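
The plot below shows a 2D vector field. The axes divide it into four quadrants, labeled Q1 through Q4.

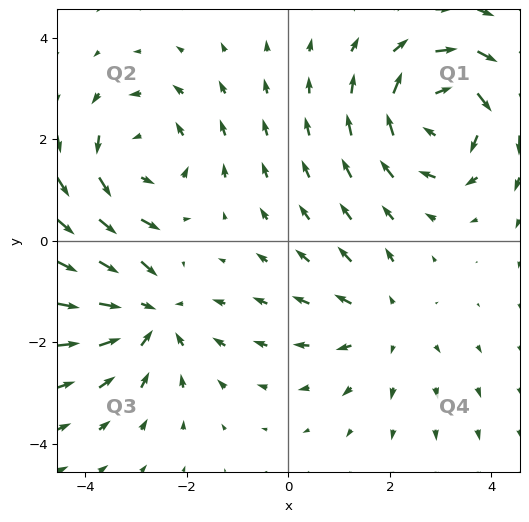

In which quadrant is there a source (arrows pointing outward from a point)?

Q4

The source sits at approximately (1.9, -1.6), which lies in quadrant Q4. The divergence there is about +2, positive as expected for a source.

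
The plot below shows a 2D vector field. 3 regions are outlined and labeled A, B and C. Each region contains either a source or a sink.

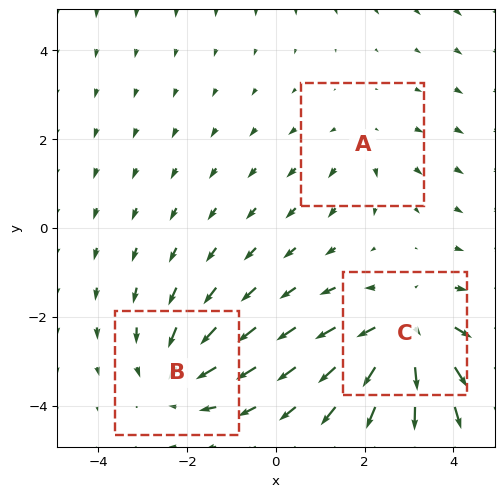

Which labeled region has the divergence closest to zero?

Divergence at each region's feature centre — A: about +2, B: about -3, C: about +5. Region A is closest to zero.

A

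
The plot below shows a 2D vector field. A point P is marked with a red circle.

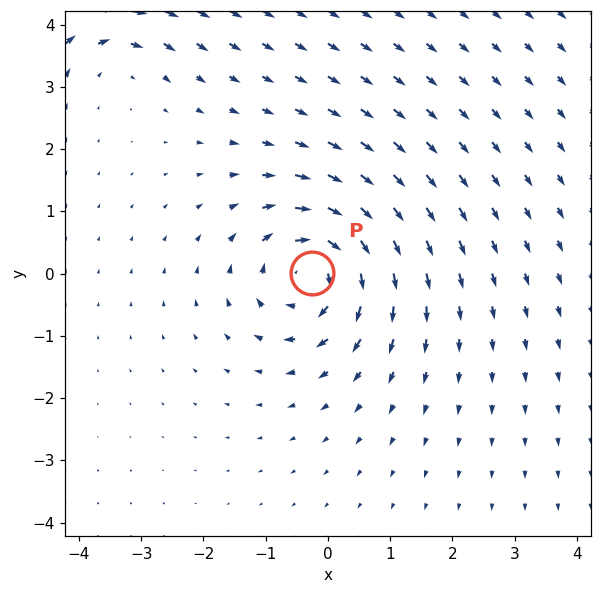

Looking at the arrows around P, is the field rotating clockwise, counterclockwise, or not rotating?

Near P at (-0.3, 0.0) the arrows circulate clockwise. The curl (z-component) there is about -6; negative curl means clockwise rotation.

clockwise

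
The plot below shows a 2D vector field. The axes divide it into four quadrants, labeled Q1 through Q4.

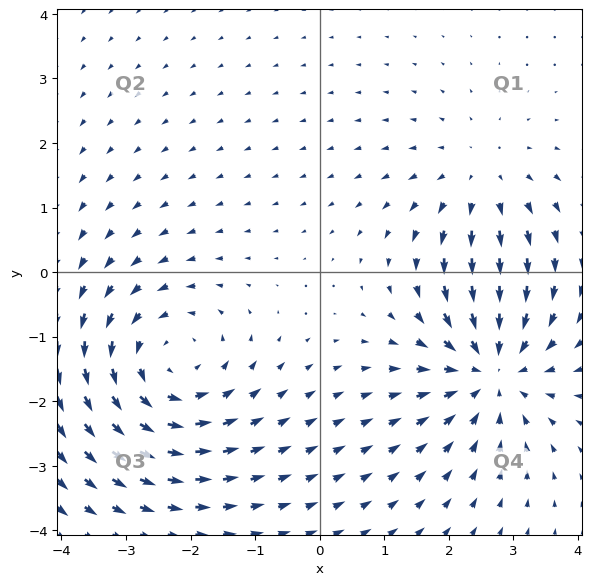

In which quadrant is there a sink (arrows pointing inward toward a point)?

Q4

The sink sits at approximately (2.7, -1.5), which lies in quadrant Q4. The divergence there is about -4, negative as expected for a sink.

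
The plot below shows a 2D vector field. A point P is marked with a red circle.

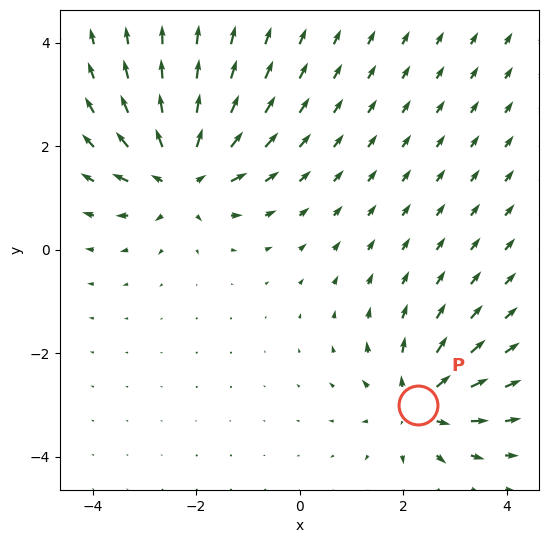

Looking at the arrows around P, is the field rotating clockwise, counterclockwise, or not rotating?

Near P at (2.3, -3.0) the arrows show no circulation. The curl there is ≈0.

not rotating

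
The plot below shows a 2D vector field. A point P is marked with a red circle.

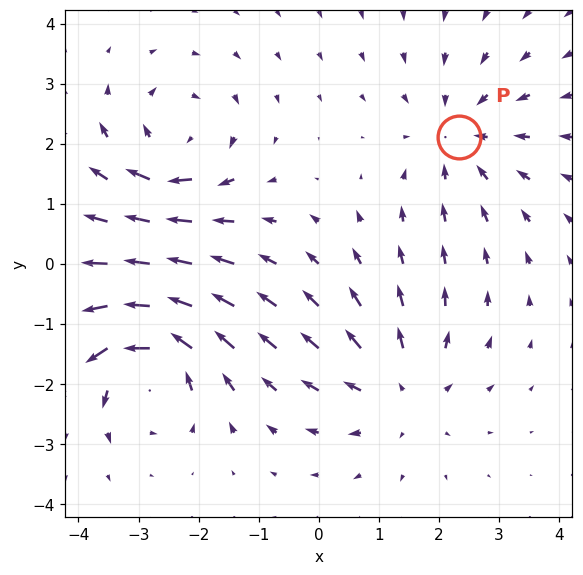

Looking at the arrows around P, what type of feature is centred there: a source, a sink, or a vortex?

At P (2.3, 2.1) the arrows converge inward. Divergence about -3, curl ≈0 — negative divergence with near-zero curl is a sink.

sink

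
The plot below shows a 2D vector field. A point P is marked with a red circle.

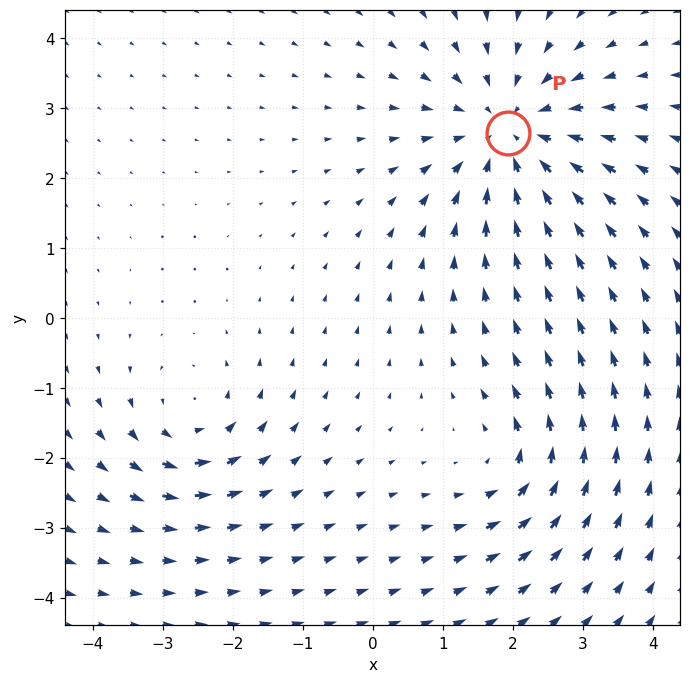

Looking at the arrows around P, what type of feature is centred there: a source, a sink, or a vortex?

At P (1.9, 2.6) the arrows converge inward. Divergence about -4, curl ≈0 — negative divergence with near-zero curl is a sink.

sink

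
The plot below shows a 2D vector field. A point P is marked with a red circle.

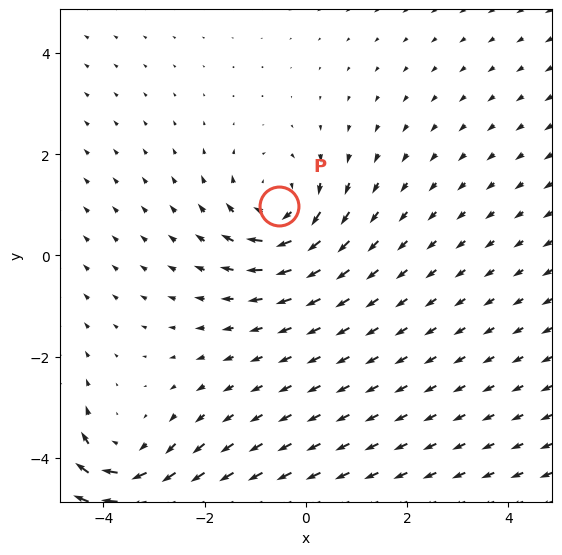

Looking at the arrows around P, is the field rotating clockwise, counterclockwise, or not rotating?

clockwise

Near P at (-0.5, 1.0) the arrows circulate clockwise. The curl (z-component) there is about -3; negative curl means clockwise rotation.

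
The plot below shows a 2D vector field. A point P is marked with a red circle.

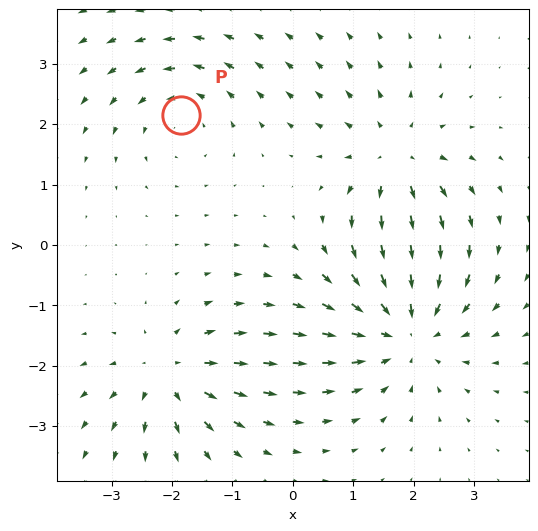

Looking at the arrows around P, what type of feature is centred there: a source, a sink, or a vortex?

At P (-1.9, 2.1) the arrows circulate counterclockwise. Divergence ≈0, curl about +2 — near-zero divergence with nonzero curl is a vortex.

vortex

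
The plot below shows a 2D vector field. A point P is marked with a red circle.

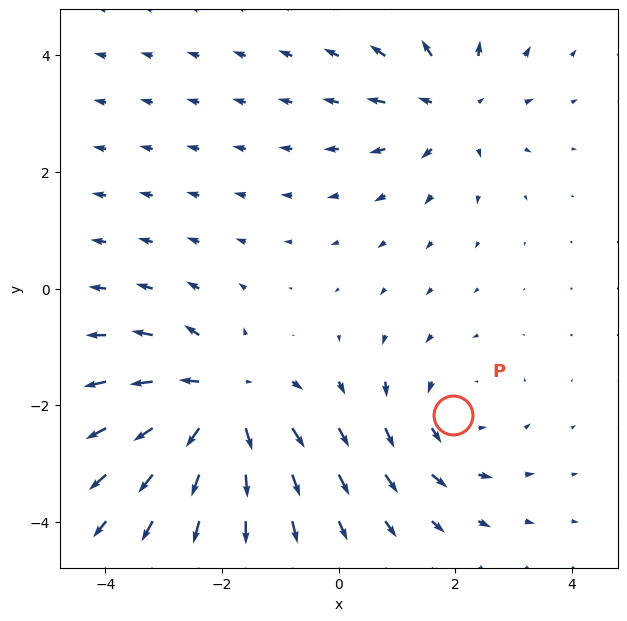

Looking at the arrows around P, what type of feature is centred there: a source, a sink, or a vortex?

At P (2.0, -2.2) the arrows circulate counterclockwise. Divergence ≈0, curl about +3 — near-zero divergence with nonzero curl is a vortex.

vortex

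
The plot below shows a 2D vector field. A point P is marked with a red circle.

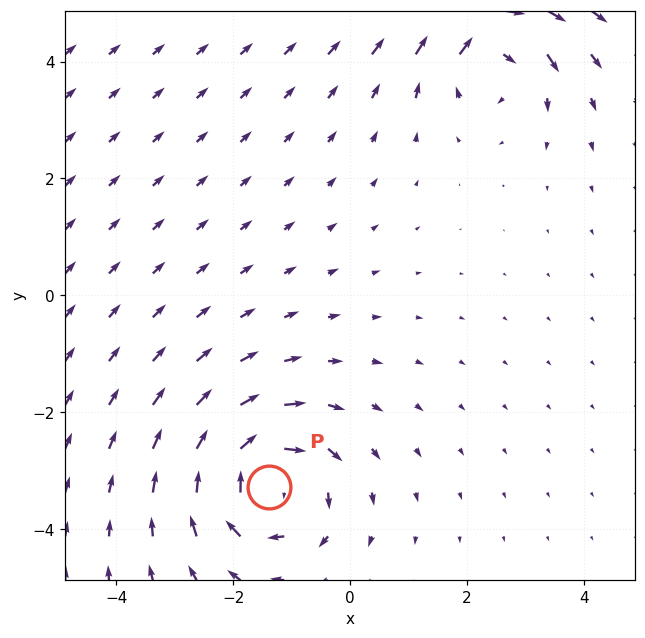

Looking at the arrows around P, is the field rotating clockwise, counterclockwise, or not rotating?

clockwise

Near P at (-1.4, -3.3) the arrows circulate clockwise. The curl (z-component) there is about -6; negative curl means clockwise rotation.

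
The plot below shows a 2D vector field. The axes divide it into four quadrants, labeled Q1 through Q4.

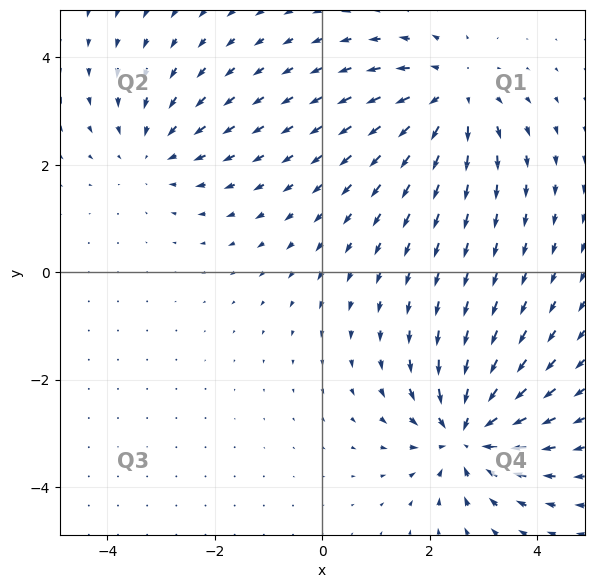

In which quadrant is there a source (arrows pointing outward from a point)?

The source sits at approximately (2.4, 3.3), which lies in quadrant Q1. The divergence there is about +4, positive as expected for a source.

Q1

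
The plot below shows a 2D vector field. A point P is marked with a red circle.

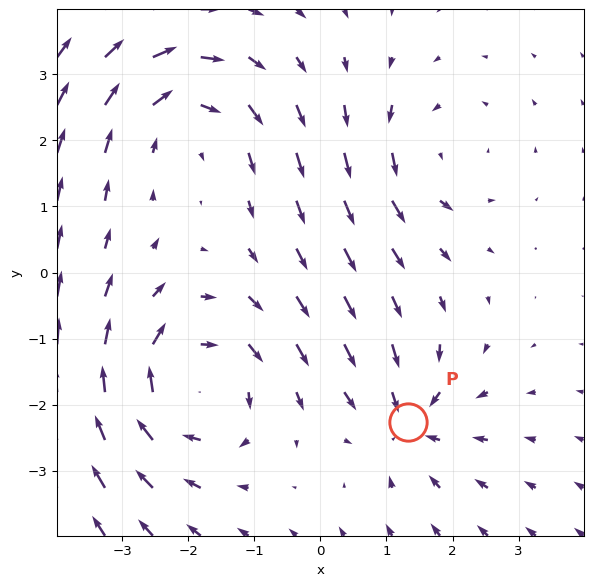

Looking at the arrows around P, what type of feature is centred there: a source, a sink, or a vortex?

sink

At P (1.3, -2.3) the arrows converge inward. Divergence about -4, curl ≈0 — negative divergence with near-zero curl is a sink.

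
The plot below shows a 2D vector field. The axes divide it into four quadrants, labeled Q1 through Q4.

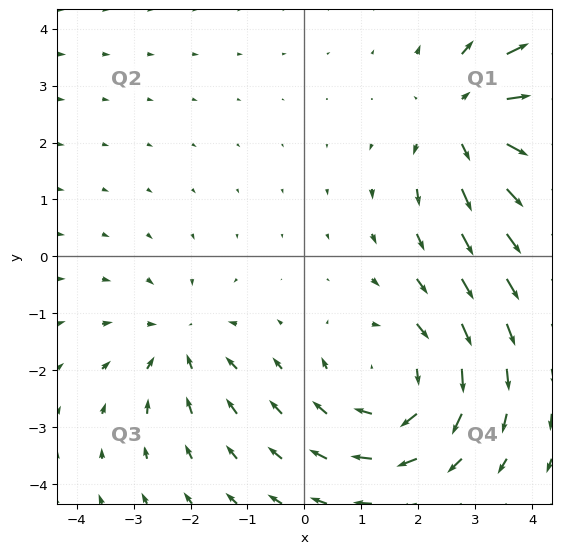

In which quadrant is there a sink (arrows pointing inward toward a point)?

Q3

The sink sits at approximately (-2.2, -1.5), which lies in quadrant Q3. The divergence there is about -3, negative as expected for a sink.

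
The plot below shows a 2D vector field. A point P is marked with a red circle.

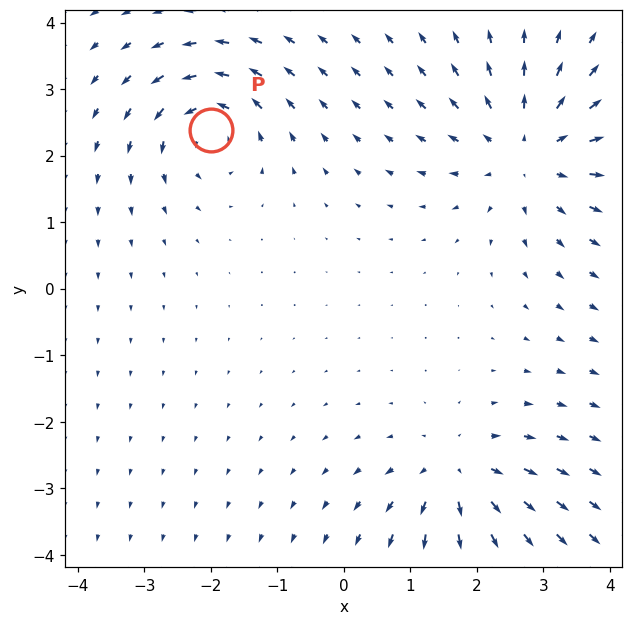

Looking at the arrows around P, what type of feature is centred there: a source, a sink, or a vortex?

At P (-2.0, 2.4) the arrows circulate counterclockwise. Divergence ≈0, curl about +5 — near-zero divergence with nonzero curl is a vortex.

vortex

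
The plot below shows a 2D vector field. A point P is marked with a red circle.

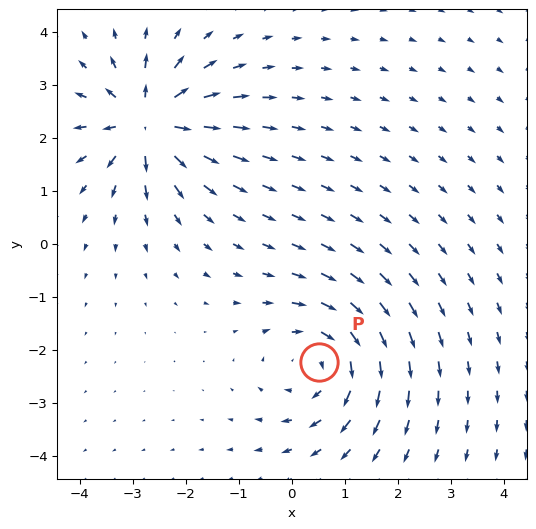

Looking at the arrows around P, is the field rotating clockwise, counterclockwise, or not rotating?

clockwise

Near P at (0.5, -2.2) the arrows circulate clockwise. The curl (z-component) there is about -4; negative curl means clockwise rotation.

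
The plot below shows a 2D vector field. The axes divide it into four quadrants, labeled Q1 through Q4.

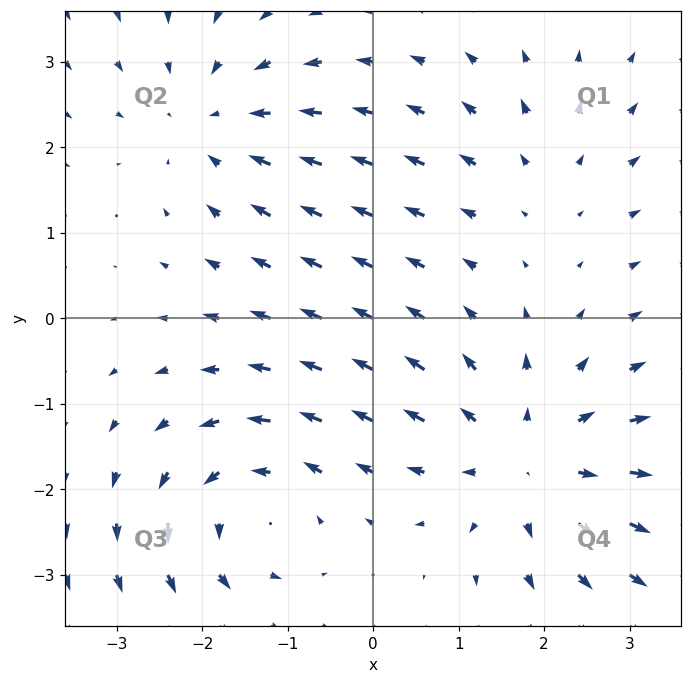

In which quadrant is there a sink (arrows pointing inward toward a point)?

Q2

The sink sits at approximately (-1.9, 2.3), which lies in quadrant Q2. The divergence there is about -3, negative as expected for a sink.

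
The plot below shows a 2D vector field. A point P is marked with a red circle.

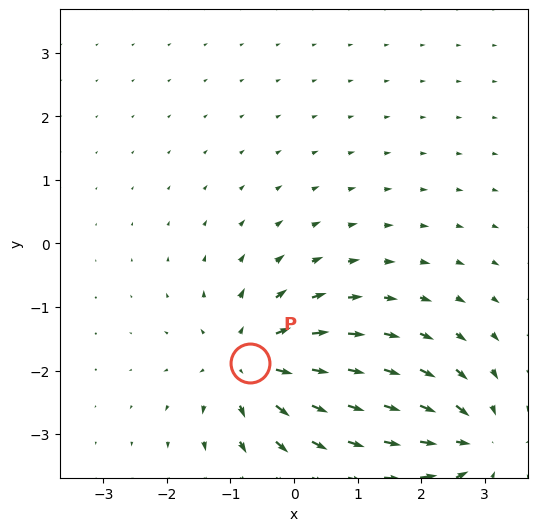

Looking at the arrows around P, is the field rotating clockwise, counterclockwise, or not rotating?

not rotating

Near P at (-0.7, -1.9) the arrows show no circulation. The curl there is ≈0.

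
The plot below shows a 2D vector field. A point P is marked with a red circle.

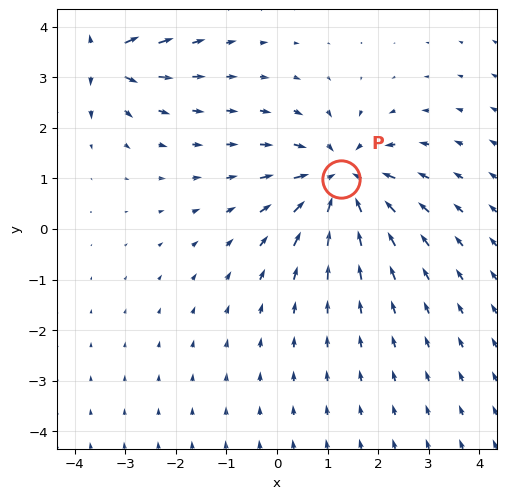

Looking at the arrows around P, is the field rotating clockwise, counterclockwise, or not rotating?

not rotating

Near P at (1.3, 1.0) the arrows show no circulation. The curl there is ≈0.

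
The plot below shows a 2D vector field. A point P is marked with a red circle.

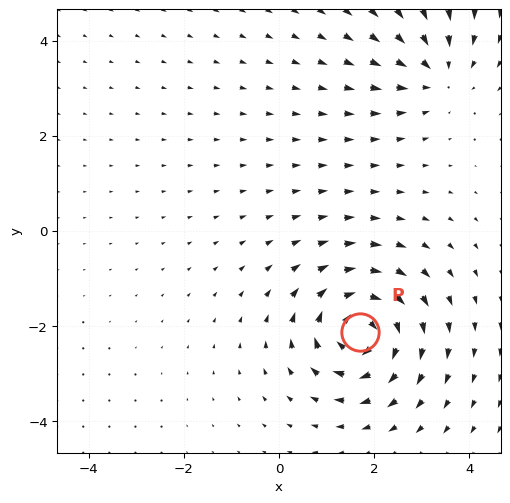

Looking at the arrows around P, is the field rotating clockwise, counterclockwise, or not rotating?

Near P at (1.7, -2.1) the arrows circulate clockwise. The curl (z-component) there is about -6; negative curl means clockwise rotation.

clockwise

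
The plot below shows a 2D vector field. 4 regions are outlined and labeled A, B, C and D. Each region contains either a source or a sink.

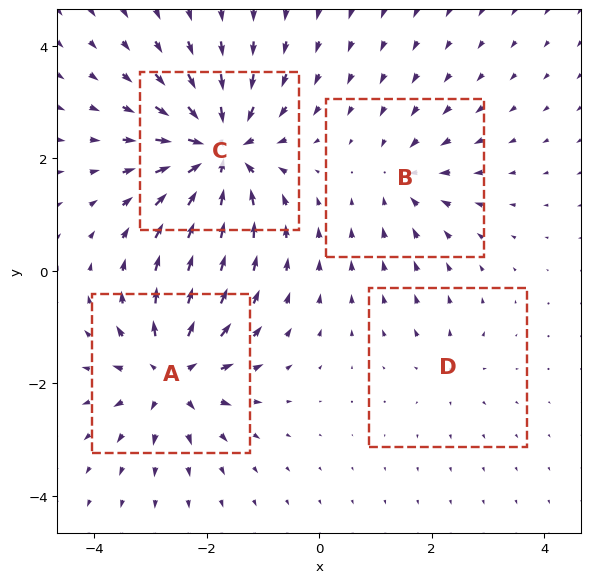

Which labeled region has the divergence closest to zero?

Divergence at each region's feature centre — A: about +7, B: about -4, C: about -9, D: about +3. Region D is closest to zero.

D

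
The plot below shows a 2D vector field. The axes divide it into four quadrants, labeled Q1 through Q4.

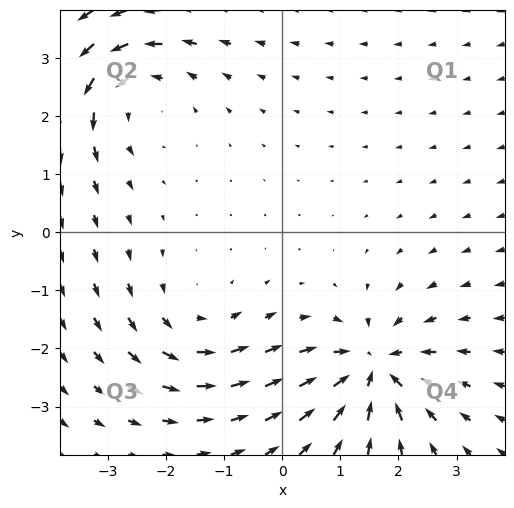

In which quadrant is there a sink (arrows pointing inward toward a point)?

Q4

The sink sits at approximately (1.6, -2.3), which lies in quadrant Q4. The divergence there is about -6, negative as expected for a sink.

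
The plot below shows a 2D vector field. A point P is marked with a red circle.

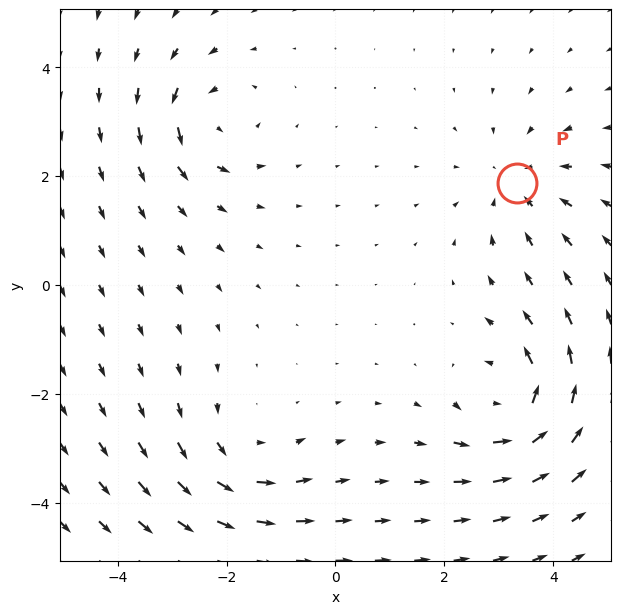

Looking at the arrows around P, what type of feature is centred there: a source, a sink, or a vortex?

At P (3.3, 1.9) the arrows converge inward. Divergence about -3, curl ≈0 — negative divergence with near-zero curl is a sink.

sink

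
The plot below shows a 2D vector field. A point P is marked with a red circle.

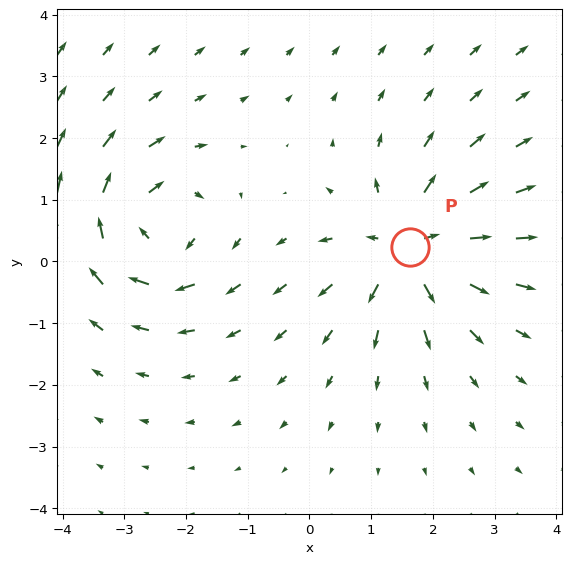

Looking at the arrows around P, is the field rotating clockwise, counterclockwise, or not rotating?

Near P at (1.6, 0.2) the arrows show no circulation. The curl there is ≈0.

not rotating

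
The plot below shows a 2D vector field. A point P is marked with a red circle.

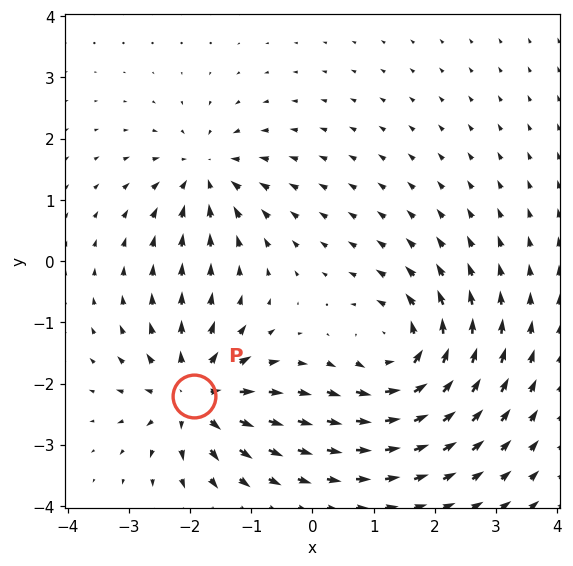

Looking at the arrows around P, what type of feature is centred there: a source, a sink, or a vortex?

At P (-1.9, -2.2) the arrows spread outward. Divergence about +6, curl ≈0 — positive divergence with near-zero curl is a source.

source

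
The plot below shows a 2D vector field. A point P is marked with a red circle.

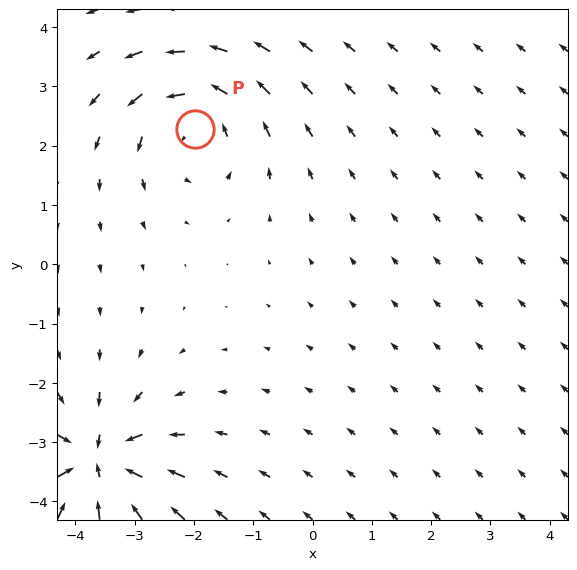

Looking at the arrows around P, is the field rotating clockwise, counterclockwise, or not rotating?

counterclockwise

Near P at (-2.0, 2.3) the arrows circulate counterclockwise. The curl (z-component) there is about +4; positive curl means counterclockwise rotation.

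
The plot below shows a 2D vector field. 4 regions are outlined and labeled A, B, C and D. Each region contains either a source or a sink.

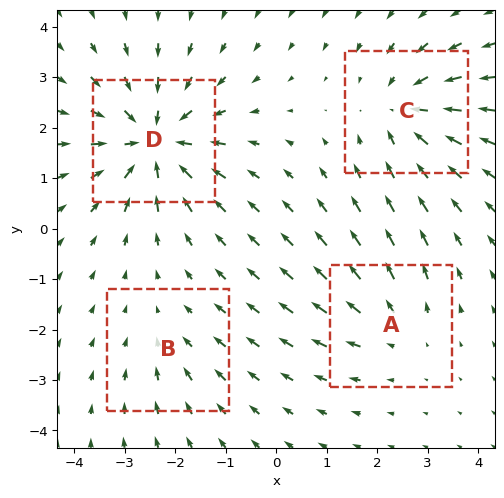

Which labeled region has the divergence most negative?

D

Divergence at each region's feature centre — A: about +3, B: about -2, C: about -4, D: about -6. Region D is most negative.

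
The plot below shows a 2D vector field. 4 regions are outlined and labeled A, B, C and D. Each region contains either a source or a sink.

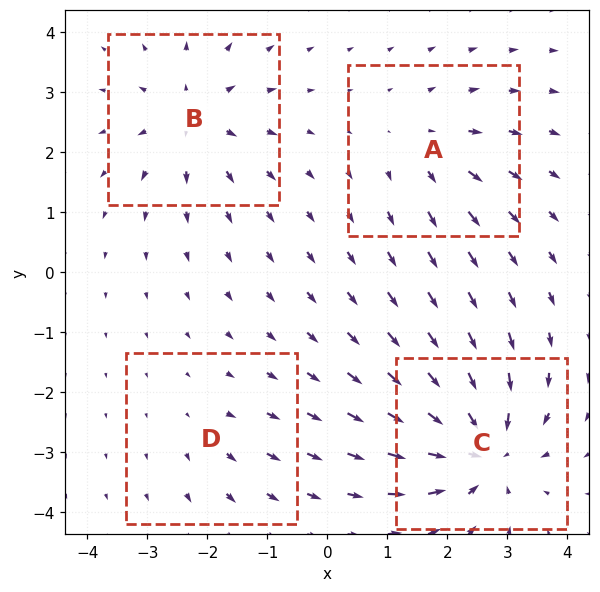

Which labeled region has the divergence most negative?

Divergence at each region's feature centre — A: about +4, B: about +5, C: about -7, D: about +2. Region C is most negative.

C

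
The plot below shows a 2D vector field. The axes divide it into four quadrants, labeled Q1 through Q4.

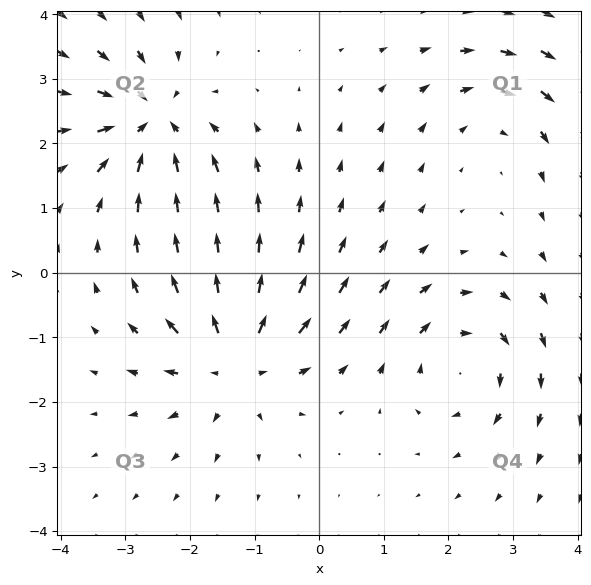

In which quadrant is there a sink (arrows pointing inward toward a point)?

Q2

The sink sits at approximately (-2.6, 2.3), which lies in quadrant Q2. The divergence there is about -5, negative as expected for a sink.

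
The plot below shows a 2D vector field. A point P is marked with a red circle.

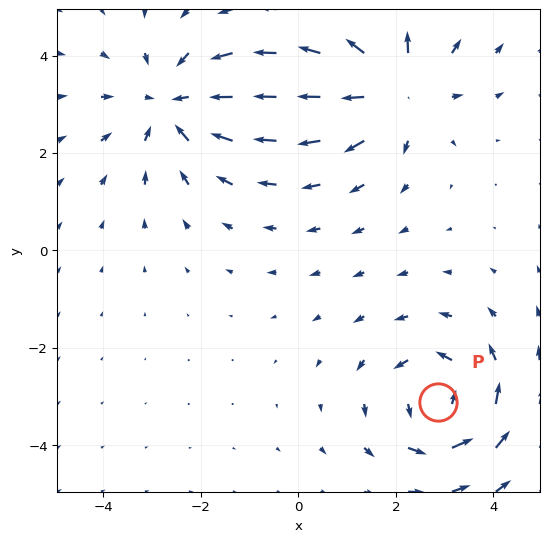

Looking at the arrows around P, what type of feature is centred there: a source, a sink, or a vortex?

vortex

At P (2.9, -3.1) the arrows circulate counterclockwise. Divergence ≈0, curl about +4 — near-zero divergence with nonzero curl is a vortex.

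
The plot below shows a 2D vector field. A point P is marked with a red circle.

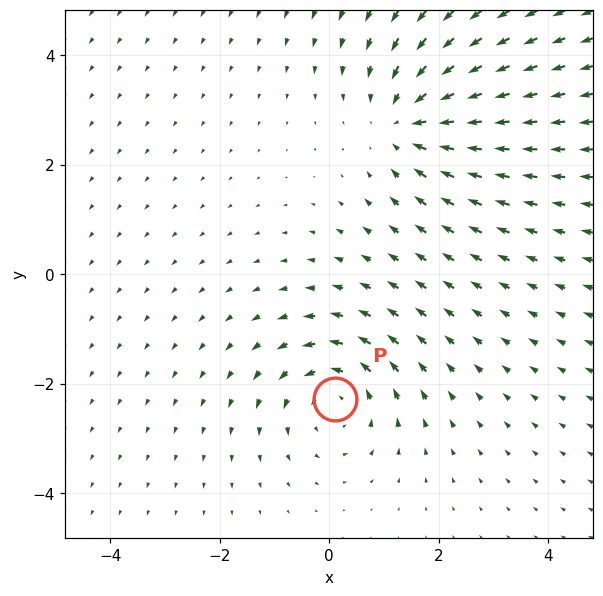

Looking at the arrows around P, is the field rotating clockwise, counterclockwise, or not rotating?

counterclockwise

Near P at (0.1, -2.3) the arrows circulate counterclockwise. The curl (z-component) there is about +4; positive curl means counterclockwise rotation.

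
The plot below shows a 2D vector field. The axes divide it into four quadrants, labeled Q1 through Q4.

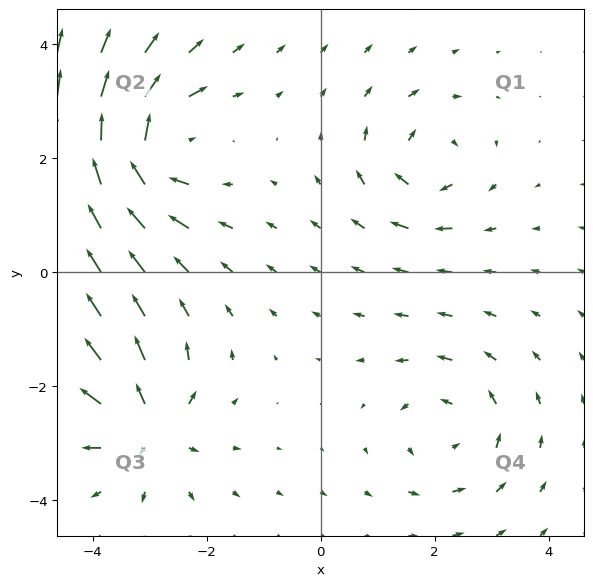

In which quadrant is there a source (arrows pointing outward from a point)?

The source sits at approximately (-3.0, -2.7), which lies in quadrant Q3. The divergence there is about +5, positive as expected for a source.

Q3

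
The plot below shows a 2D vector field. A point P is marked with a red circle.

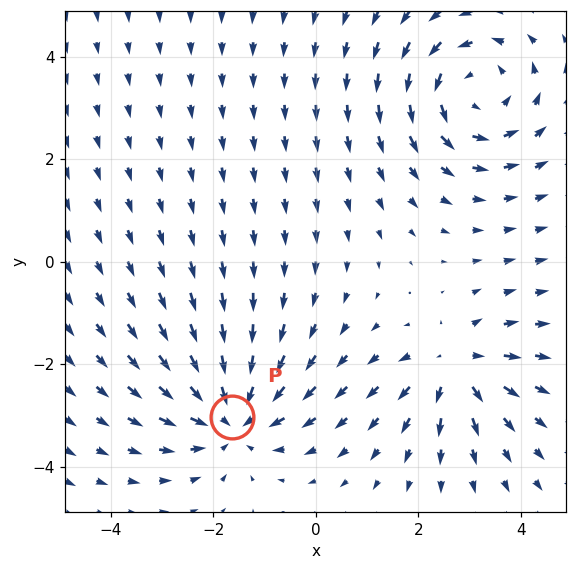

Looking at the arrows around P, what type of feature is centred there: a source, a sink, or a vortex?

sink

At P (-1.6, -3.0) the arrows converge inward. Divergence about -4, curl ≈0 — negative divergence with near-zero curl is a sink.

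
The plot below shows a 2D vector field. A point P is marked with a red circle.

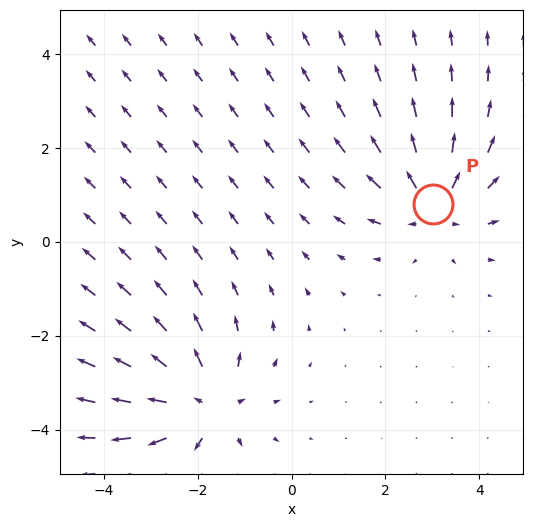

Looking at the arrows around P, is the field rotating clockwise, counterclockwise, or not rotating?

not rotating

Near P at (3.0, 0.8) the arrows show no circulation. The curl there is ≈0.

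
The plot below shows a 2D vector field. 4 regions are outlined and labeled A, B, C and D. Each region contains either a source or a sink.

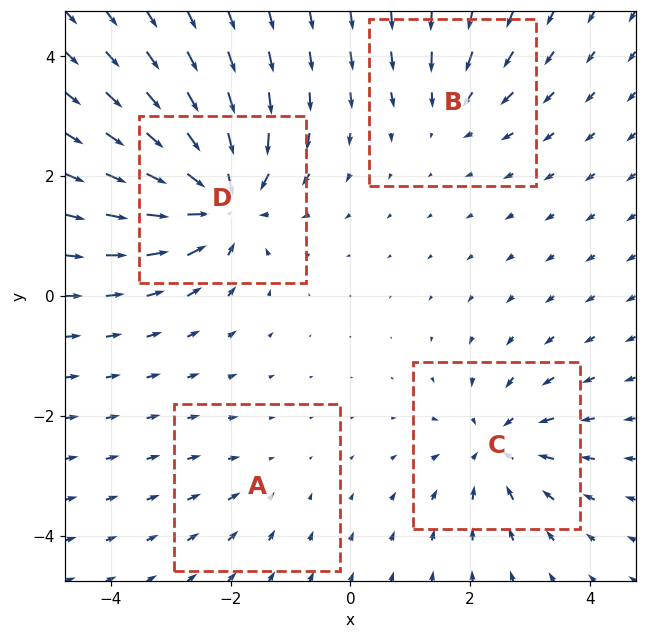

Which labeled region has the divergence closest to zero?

Divergence at each region's feature centre — A: about -2, B: about -4, C: about -6, D: about -8. Region A is closest to zero.

A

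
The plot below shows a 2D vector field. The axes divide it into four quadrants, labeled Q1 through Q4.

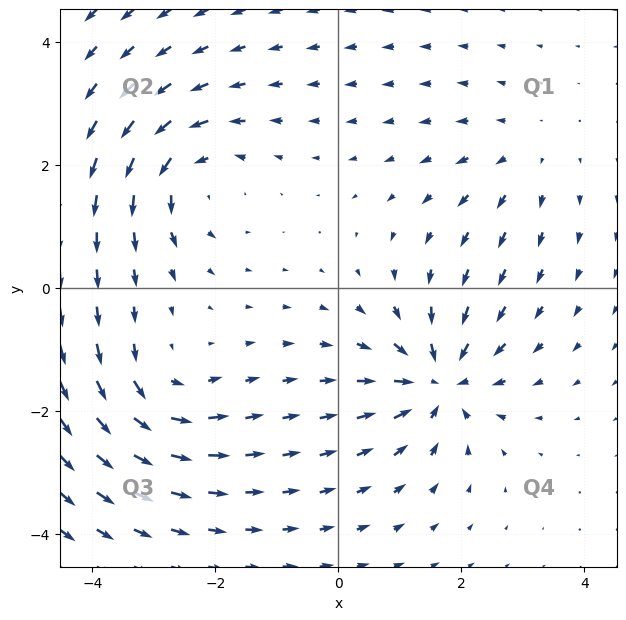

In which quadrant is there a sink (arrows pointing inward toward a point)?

The sink sits at approximately (1.6, -1.5), which lies in quadrant Q4. The divergence there is about -7, negative as expected for a sink.

Q4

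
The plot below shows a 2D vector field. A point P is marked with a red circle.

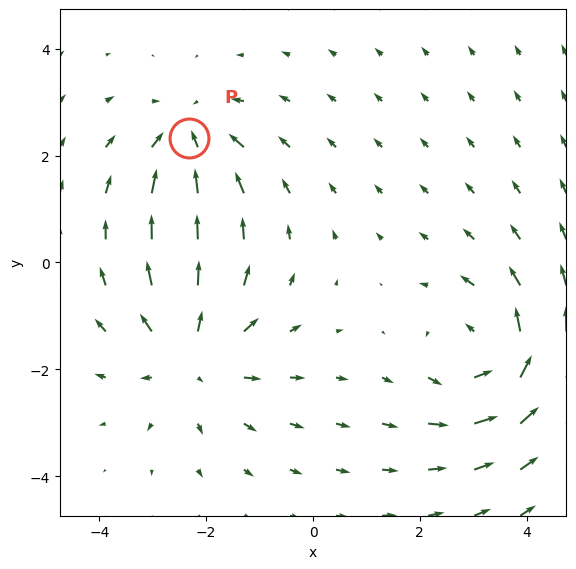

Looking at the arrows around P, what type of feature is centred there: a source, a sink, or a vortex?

sink

At P (-2.3, 2.3) the arrows converge inward. Divergence about -4, curl ≈0 — negative divergence with near-zero curl is a sink.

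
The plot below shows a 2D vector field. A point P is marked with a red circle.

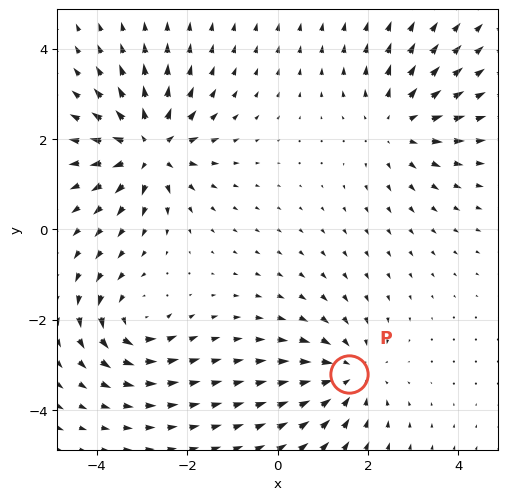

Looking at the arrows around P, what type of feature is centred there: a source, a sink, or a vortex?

At P (1.6, -3.2) the arrows converge inward. Divergence about -3, curl ≈0 — negative divergence with near-zero curl is a sink.

sink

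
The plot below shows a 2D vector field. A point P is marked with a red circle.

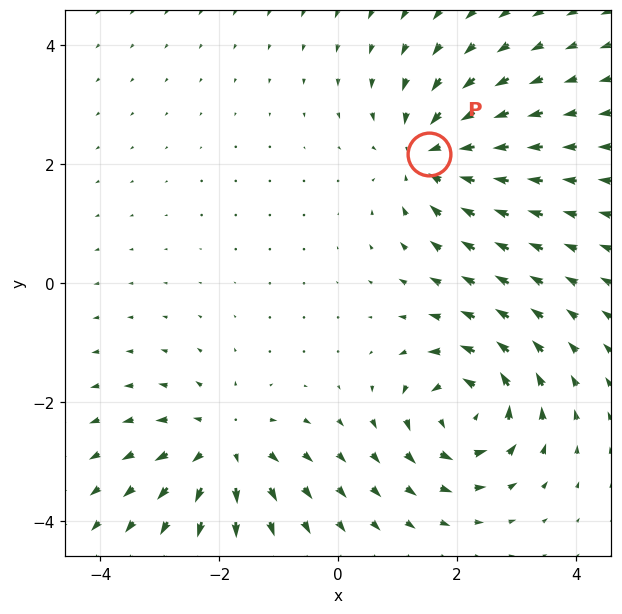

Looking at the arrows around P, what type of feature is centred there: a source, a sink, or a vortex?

sink

At P (1.5, 2.2) the arrows converge inward. Divergence about -3, curl ≈0 — negative divergence with near-zero curl is a sink.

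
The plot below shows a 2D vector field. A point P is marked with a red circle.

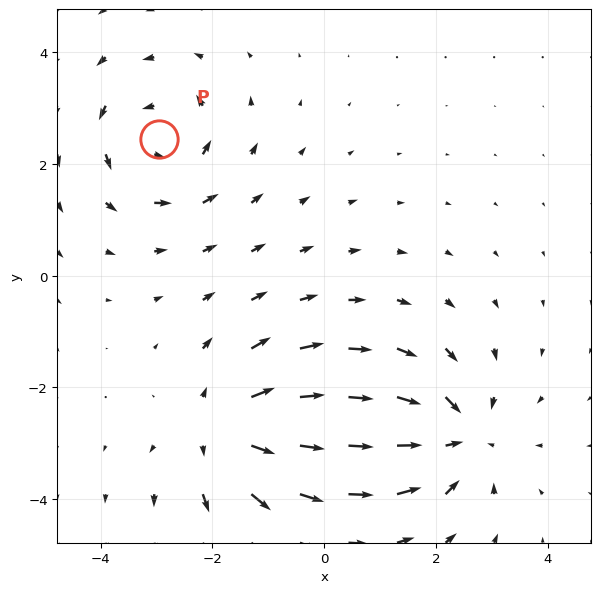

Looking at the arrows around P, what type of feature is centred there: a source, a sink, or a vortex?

vortex

At P (-3.0, 2.4) the arrows circulate counterclockwise. Divergence ≈0, curl about +4 — near-zero divergence with nonzero curl is a vortex.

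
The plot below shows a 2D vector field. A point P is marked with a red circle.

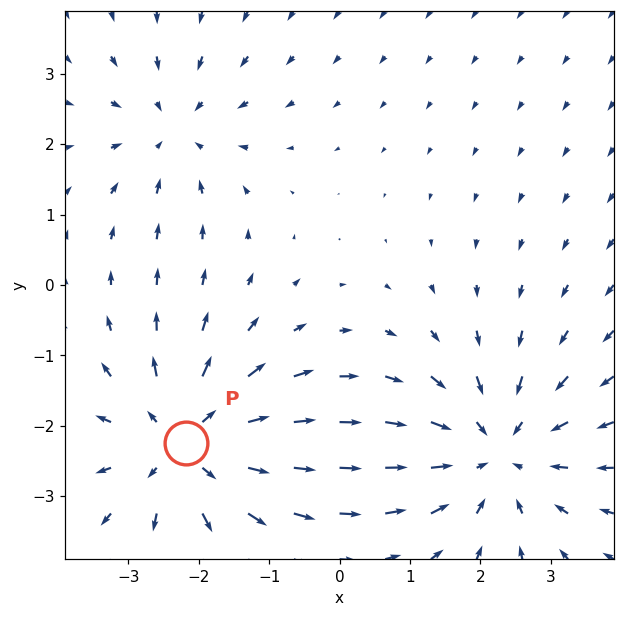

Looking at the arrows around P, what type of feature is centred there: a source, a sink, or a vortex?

source

At P (-2.2, -2.2) the arrows spread outward. Divergence about +4, curl ≈0 — positive divergence with near-zero curl is a source.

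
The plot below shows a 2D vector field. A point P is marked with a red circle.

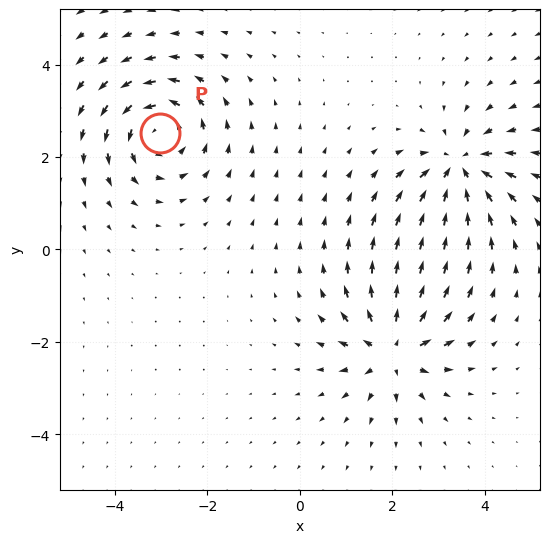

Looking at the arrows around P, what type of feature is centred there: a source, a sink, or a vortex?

vortex

At P (-3.0, 2.5) the arrows circulate counterclockwise. Divergence ≈0, curl about +5 — near-zero divergence with nonzero curl is a vortex.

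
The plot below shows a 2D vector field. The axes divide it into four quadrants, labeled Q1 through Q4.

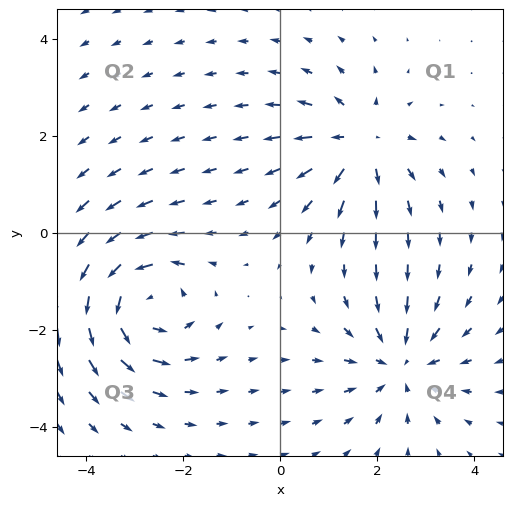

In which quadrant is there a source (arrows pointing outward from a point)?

Q1

The source sits at approximately (1.6, 1.8), which lies in quadrant Q1. The divergence there is about +3, positive as expected for a source.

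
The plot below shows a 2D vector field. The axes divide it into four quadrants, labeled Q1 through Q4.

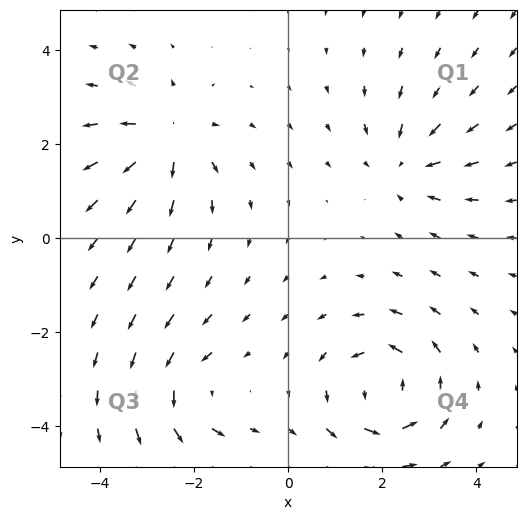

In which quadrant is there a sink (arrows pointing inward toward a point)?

Q1

The sink sits at approximately (2.5, 1.6), which lies in quadrant Q1. The divergence there is about -3, negative as expected for a sink.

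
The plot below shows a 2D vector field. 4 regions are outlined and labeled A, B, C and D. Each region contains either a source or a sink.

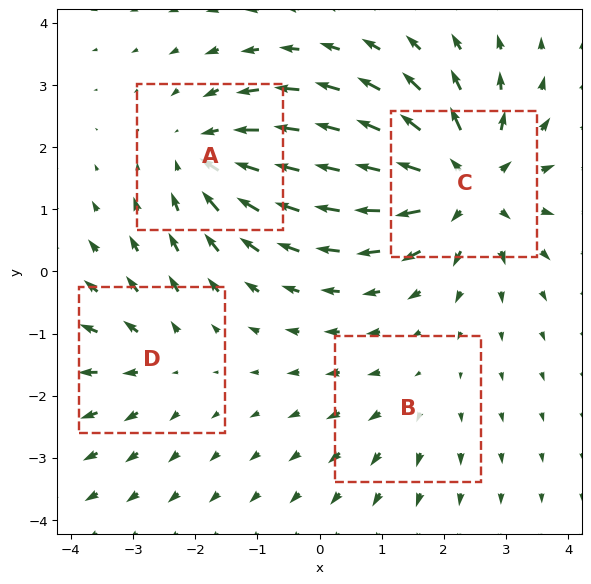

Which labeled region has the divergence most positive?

Divergence at each region's feature centre — A: about -4, B: about +2, C: about +6, D: about +3. Region C is most positive.

C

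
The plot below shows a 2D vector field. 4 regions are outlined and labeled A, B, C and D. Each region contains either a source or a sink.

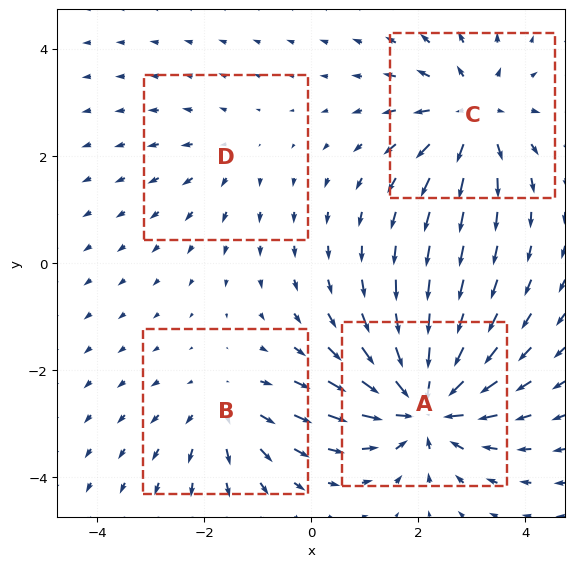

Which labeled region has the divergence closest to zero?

Divergence at each region's feature centre — A: about -7, B: about +4, C: about +5, D: about +2. Region D is closest to zero.

D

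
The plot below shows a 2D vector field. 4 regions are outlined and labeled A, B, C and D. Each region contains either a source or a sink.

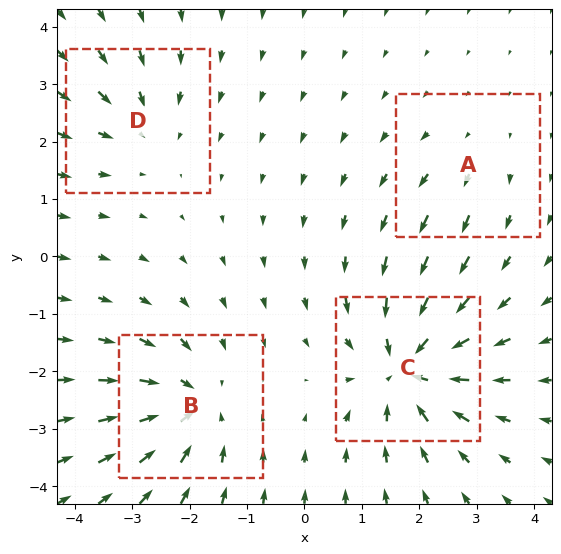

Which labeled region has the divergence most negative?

Divergence at each region's feature centre — A: about +2, B: about -6, C: about -7, D: about -3. Region C is most negative.

C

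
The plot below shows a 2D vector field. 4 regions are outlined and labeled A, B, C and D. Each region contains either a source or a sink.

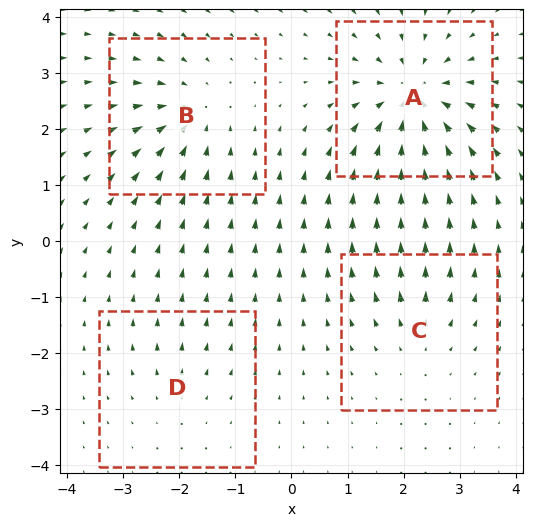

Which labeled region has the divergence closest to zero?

D

Divergence at each region's feature centre — A: about -8, B: about -5, C: about +3, D: about +2. Region D is closest to zero.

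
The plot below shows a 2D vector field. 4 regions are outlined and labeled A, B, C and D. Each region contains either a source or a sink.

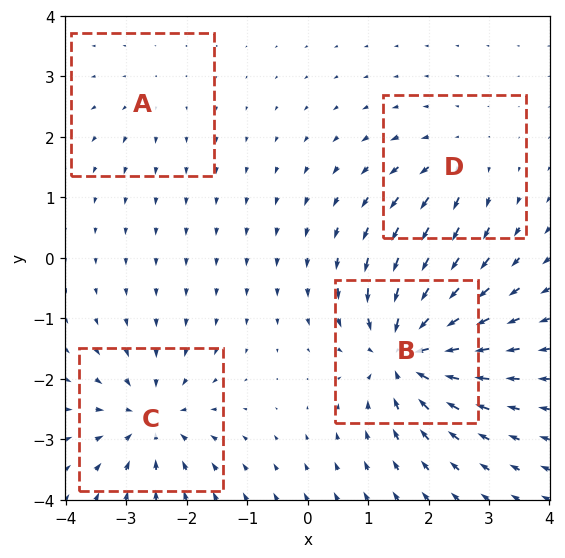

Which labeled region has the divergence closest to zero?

A

Divergence at each region's feature centre — A: about +2, B: about -9, C: about -6, D: about +4. Region A is closest to zero.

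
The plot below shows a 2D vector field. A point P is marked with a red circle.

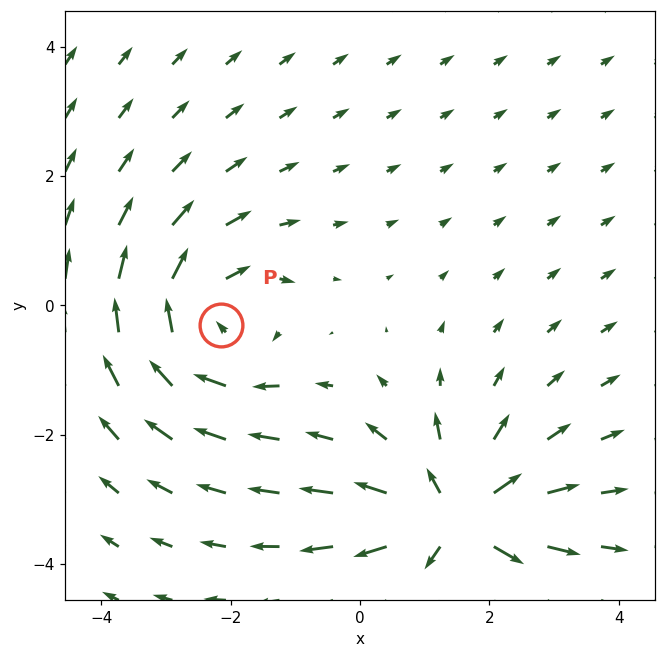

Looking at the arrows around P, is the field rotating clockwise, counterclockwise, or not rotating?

clockwise

Near P at (-2.2, -0.3) the arrows circulate clockwise. The curl (z-component) there is about -3; negative curl means clockwise rotation.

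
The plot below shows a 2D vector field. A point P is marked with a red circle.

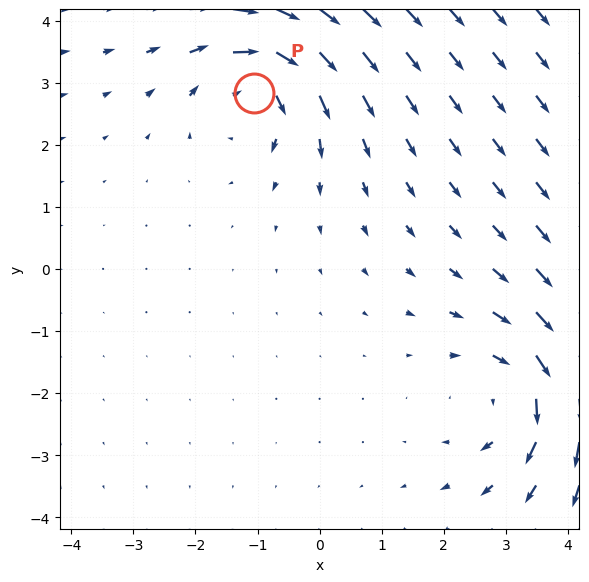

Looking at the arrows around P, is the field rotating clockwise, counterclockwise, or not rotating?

clockwise

Near P at (-1.1, 2.8) the arrows circulate clockwise. The curl (z-component) there is about -4; negative curl means clockwise rotation.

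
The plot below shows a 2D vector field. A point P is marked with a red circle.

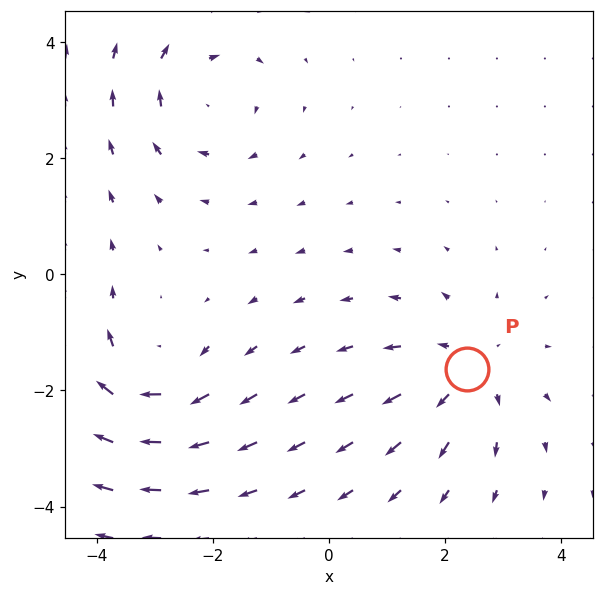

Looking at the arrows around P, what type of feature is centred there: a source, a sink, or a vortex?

source

At P (2.4, -1.6) the arrows spread outward. Divergence about +3, curl ≈0 — positive divergence with near-zero curl is a source.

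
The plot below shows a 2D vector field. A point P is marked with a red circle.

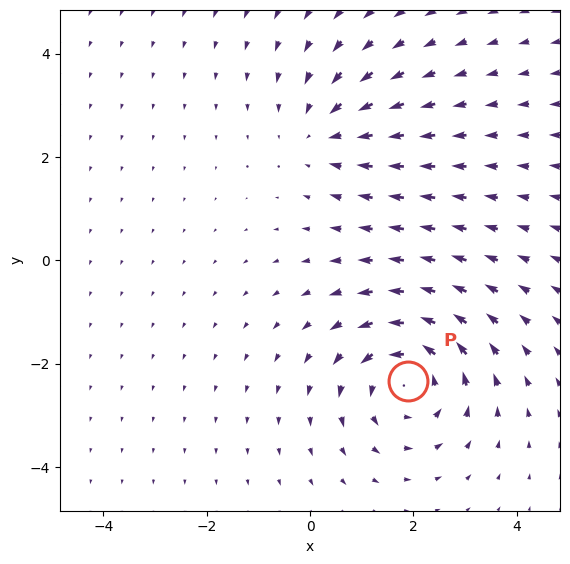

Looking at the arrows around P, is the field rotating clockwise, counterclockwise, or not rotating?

Near P at (1.9, -2.3) the arrows circulate counterclockwise. The curl (z-component) there is about +4; positive curl means counterclockwise rotation.

counterclockwise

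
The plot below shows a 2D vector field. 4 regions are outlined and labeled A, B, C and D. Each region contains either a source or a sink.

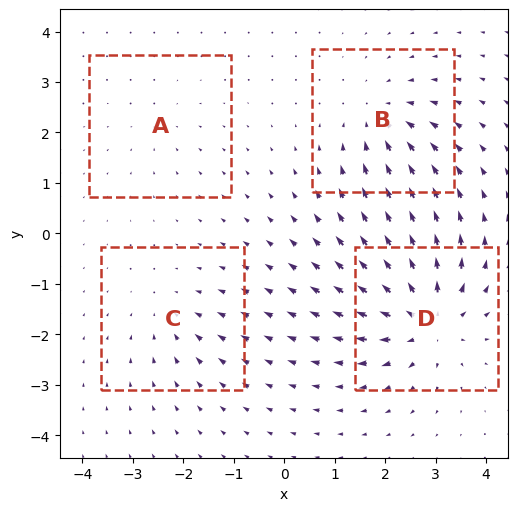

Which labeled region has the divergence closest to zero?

A

Divergence at each region's feature centre — A: about -2, B: about -5, C: about -3, D: about +7. Region A is closest to zero.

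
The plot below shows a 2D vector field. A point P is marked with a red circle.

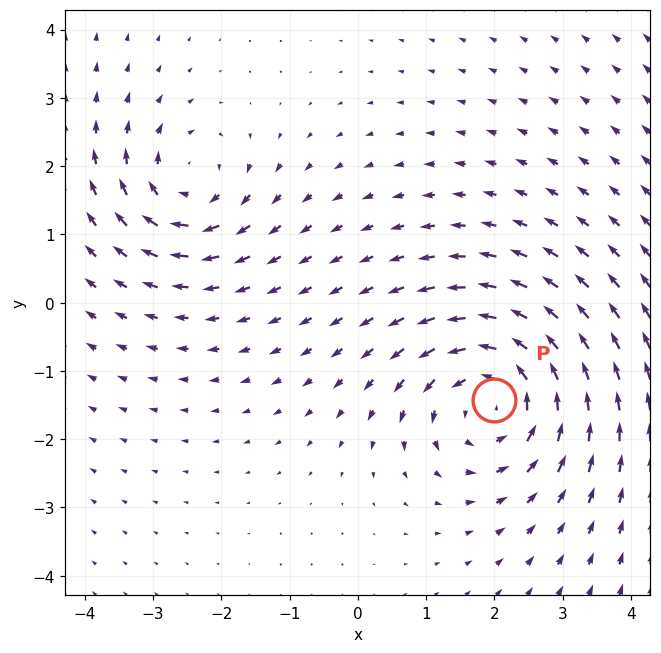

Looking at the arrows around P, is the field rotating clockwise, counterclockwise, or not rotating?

counterclockwise

Near P at (2.0, -1.4) the arrows circulate counterclockwise. The curl (z-component) there is about +4; positive curl means counterclockwise rotation.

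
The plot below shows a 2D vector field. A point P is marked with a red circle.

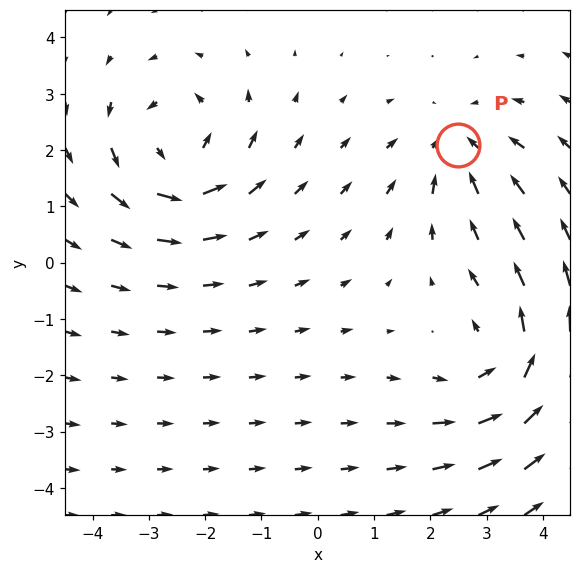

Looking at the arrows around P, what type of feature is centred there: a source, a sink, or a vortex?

At P (2.5, 2.1) the arrows converge inward. Divergence about -3, curl ≈0 — negative divergence with near-zero curl is a sink.

sink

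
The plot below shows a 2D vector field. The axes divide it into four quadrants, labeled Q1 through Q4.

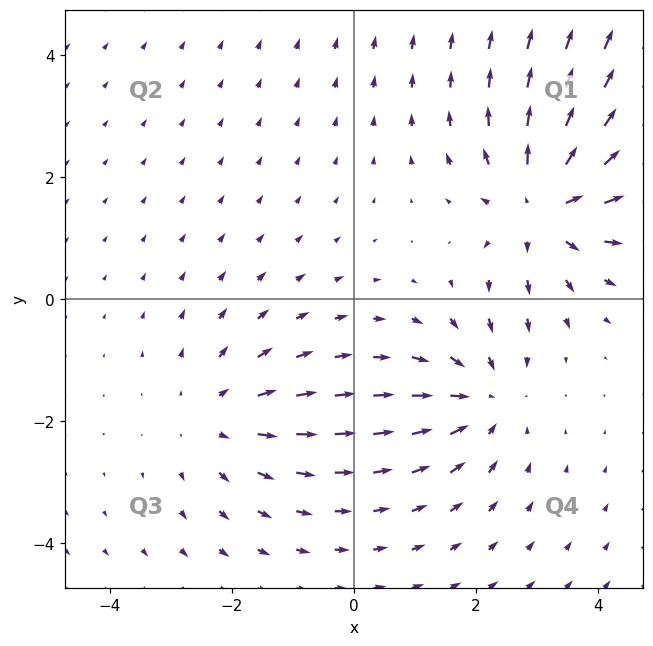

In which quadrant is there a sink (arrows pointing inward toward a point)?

The sink sits at approximately (2.1, -1.6), which lies in quadrant Q4. The divergence there is about -3, negative as expected for a sink.

Q4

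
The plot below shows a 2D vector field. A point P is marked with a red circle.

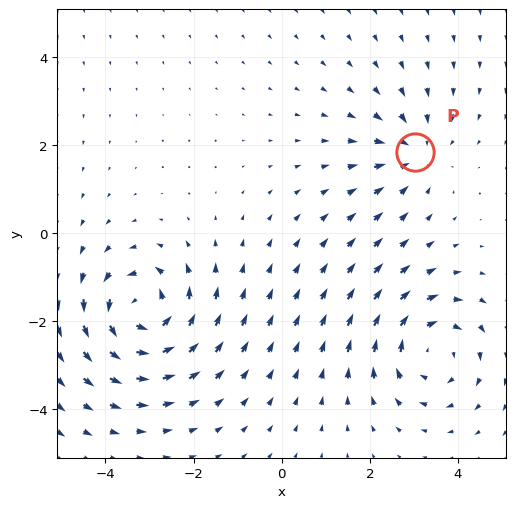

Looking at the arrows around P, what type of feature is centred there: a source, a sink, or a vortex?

sink

At P (3.0, 1.8) the arrows converge inward. Divergence about -3, curl ≈0 — negative divergence with near-zero curl is a sink.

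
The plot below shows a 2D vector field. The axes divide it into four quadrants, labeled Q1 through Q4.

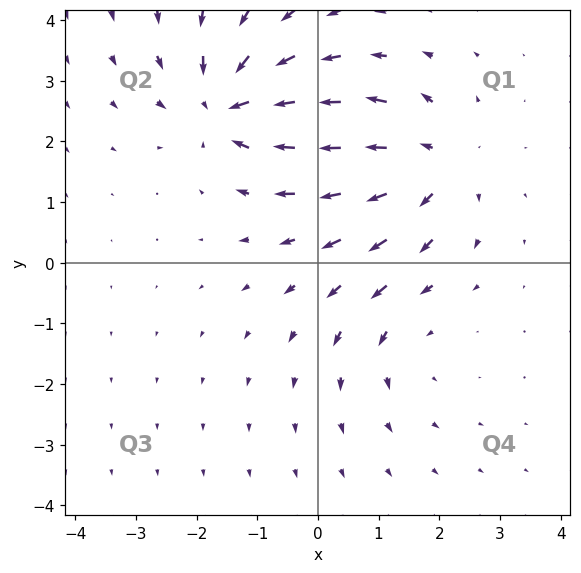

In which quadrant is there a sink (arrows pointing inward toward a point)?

The sink sits at approximately (-1.5, 2.6), which lies in quadrant Q2. The divergence there is about -6, negative as expected for a sink.

Q2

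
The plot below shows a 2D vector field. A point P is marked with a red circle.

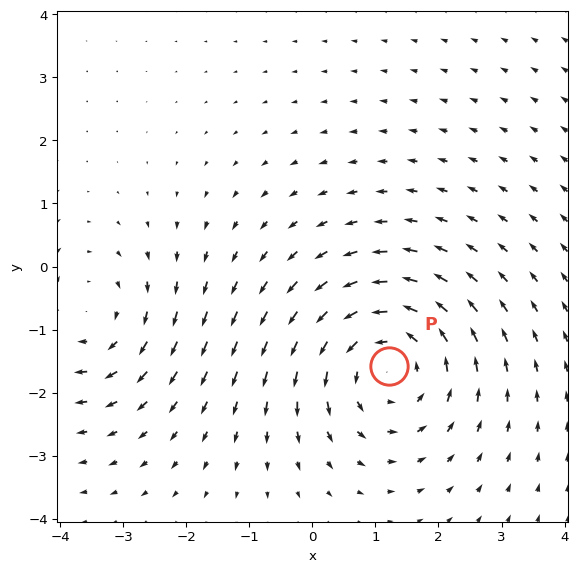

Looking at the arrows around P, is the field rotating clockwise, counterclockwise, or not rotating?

counterclockwise

Near P at (1.2, -1.6) the arrows circulate counterclockwise. The curl (z-component) there is about +3; positive curl means counterclockwise rotation.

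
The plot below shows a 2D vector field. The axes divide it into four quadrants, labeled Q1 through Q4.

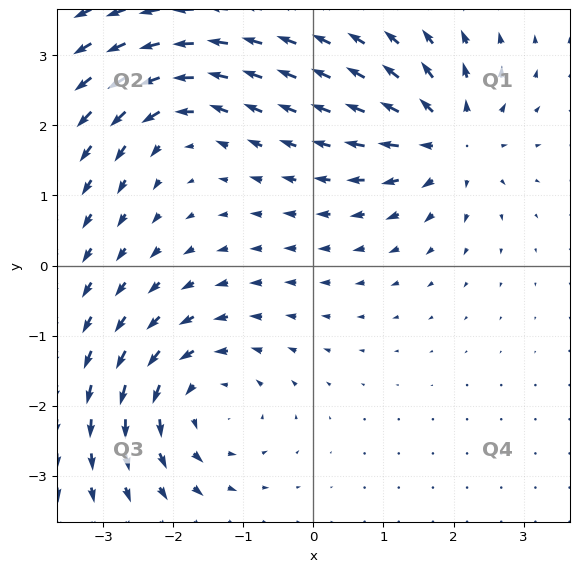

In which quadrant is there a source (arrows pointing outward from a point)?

The source sits at approximately (1.9, 1.8), which lies in quadrant Q1. The divergence there is about +5, positive as expected for a source.

Q1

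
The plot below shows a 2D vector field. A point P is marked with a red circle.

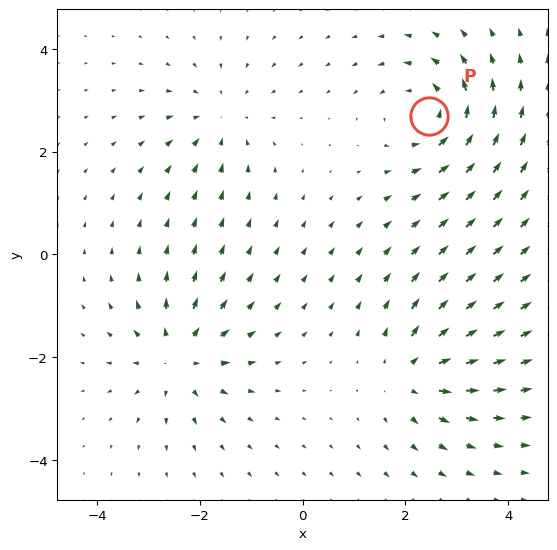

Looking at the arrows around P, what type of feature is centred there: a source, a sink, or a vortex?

At P (2.5, 2.7) the arrows circulate counterclockwise. Divergence ≈0, curl about +4 — near-zero divergence with nonzero curl is a vortex.

vortex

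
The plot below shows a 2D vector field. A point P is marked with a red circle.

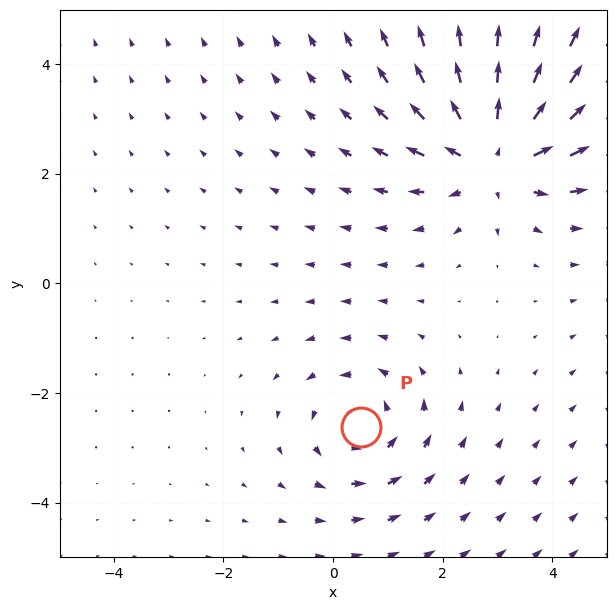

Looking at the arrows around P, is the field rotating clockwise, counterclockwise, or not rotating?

counterclockwise

Near P at (0.5, -2.6) the arrows circulate counterclockwise. The curl (z-component) there is about +3; positive curl means counterclockwise rotation.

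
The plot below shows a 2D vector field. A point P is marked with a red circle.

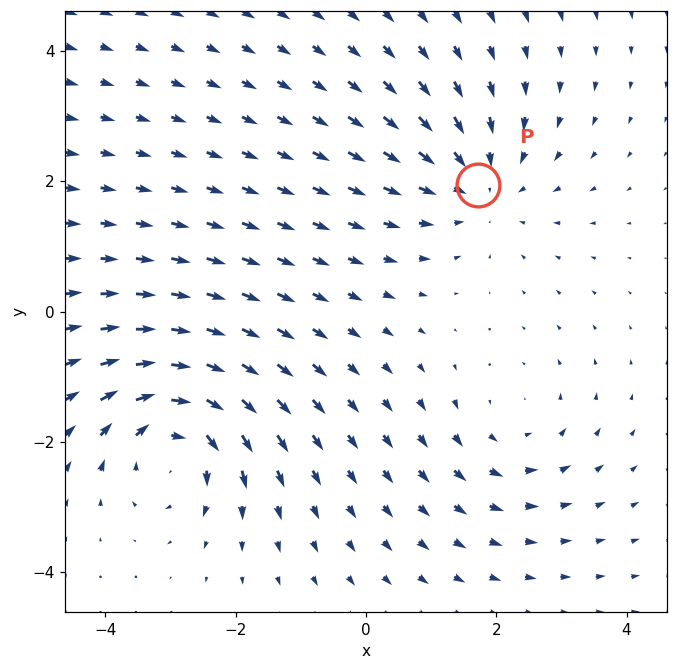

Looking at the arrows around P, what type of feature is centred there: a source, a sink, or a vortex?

At P (1.7, 1.9) the arrows converge inward. Divergence about -3, curl ≈0 — negative divergence with near-zero curl is a sink.

sink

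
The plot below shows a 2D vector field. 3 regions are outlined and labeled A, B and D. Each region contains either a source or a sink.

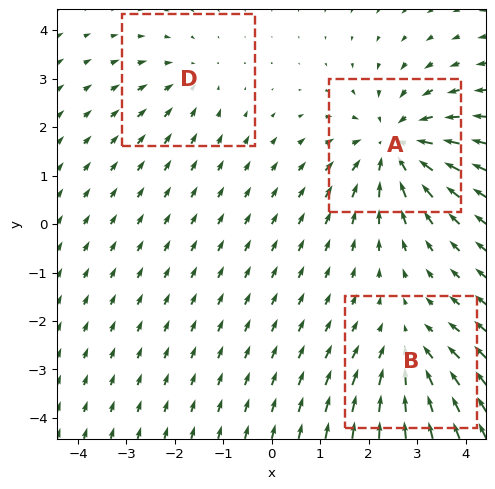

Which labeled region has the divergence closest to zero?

Divergence at each region's feature centre — A: about -4, B: about -3, D: about -2. Region D is closest to zero.

D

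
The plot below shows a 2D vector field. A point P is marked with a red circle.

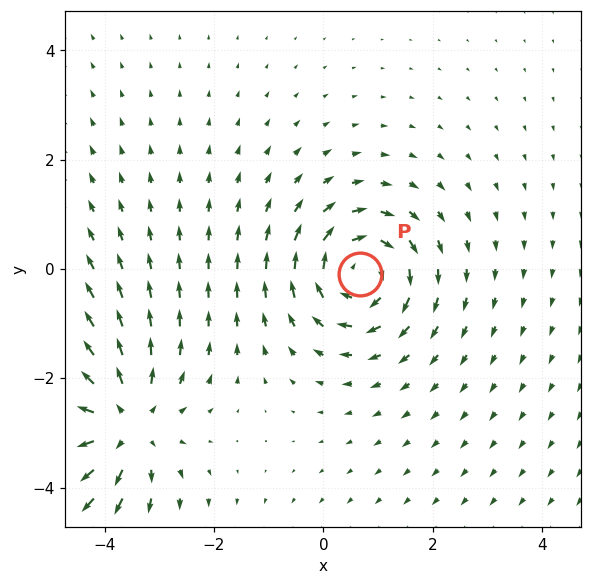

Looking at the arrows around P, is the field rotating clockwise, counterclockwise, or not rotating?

clockwise

Near P at (0.7, -0.1) the arrows circulate clockwise. The curl (z-component) there is about -4; negative curl means clockwise rotation.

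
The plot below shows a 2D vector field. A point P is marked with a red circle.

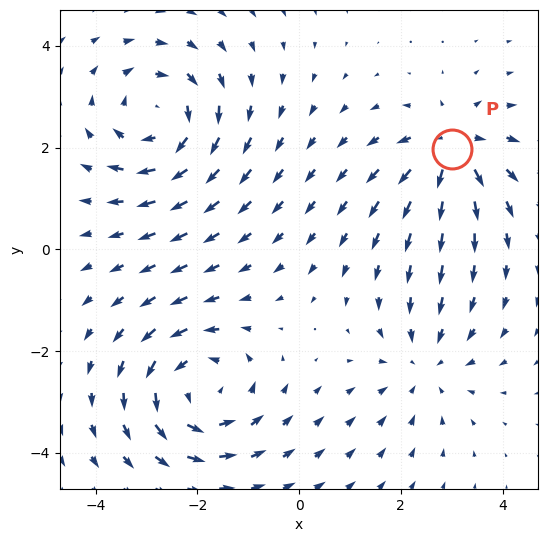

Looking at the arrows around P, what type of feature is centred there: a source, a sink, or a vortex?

source

At P (3.0, 2.0) the arrows spread outward. Divergence about +5, curl ≈0 — positive divergence with near-zero curl is a source.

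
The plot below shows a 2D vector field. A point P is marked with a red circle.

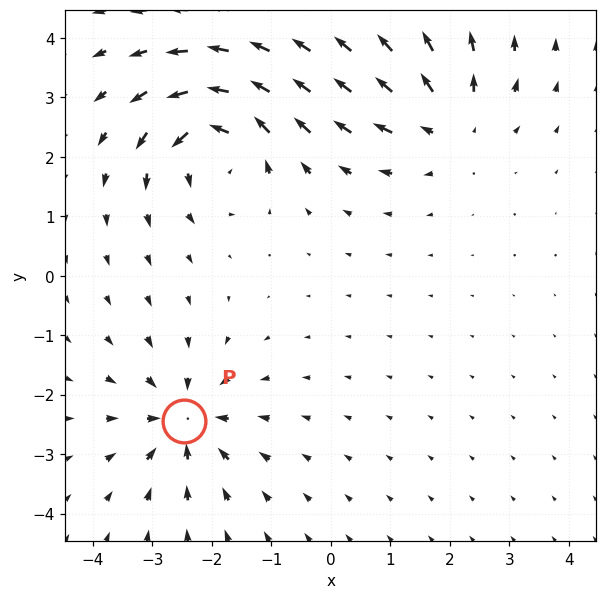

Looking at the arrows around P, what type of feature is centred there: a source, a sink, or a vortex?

At P (-2.5, -2.4) the arrows converge inward. Divergence about -5, curl ≈0 — negative divergence with near-zero curl is a sink.

sink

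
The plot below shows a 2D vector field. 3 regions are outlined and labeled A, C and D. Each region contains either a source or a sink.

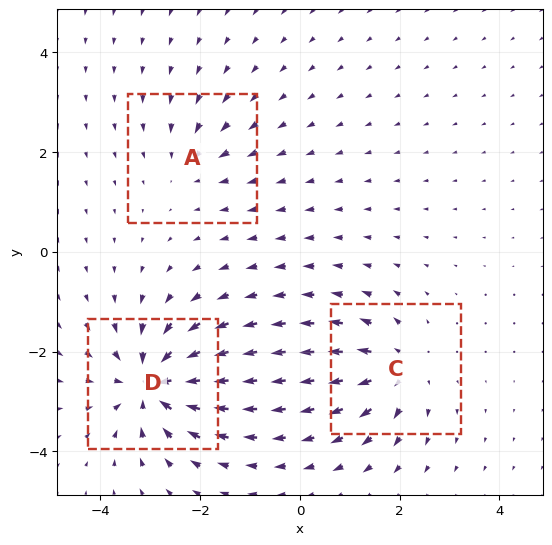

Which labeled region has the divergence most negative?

Divergence at each region's feature centre — A: about -2, C: about +4, D: about -6. Region D is most negative.

D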